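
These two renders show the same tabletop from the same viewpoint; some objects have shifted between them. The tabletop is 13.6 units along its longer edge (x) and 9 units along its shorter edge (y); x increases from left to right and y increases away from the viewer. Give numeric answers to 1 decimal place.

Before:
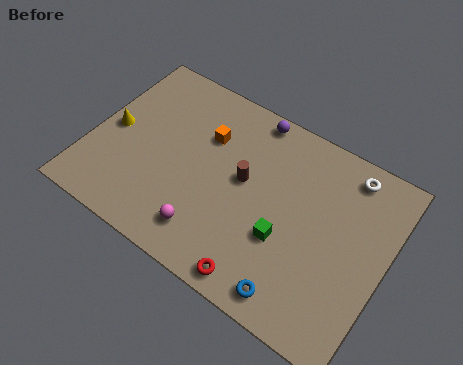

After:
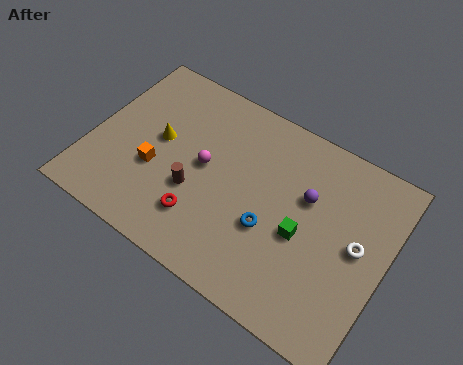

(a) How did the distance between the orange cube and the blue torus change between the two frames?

-1.8

The distance was about 7.2 in the first image and 5.4 in the second, so they moved 1.8 units closer together.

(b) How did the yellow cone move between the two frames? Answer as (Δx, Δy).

(2.1, 0.5)

From the two frames, the yellow cone sits at roughly (0.9, 4.4) before and (3.0, 4.9) after.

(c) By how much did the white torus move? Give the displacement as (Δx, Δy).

(0.9, -3.1)

The white torus was at about (11.4, 7.8) and moved to about (12.3, 4.7).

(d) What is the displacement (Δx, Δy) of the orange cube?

(-1.9, -2.8)

From the two frames, the orange cube sits at roughly (5.0, 6.2) before and (3.1, 3.4) after.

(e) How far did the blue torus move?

2.8

The blue torus was near (10.1, 1.1) before and (8.5, 3.4) after, so it travelled √(1.6² + 2.3²) ≈ 2.8 units.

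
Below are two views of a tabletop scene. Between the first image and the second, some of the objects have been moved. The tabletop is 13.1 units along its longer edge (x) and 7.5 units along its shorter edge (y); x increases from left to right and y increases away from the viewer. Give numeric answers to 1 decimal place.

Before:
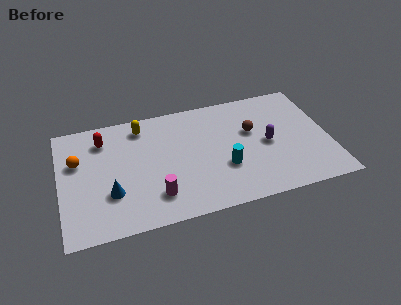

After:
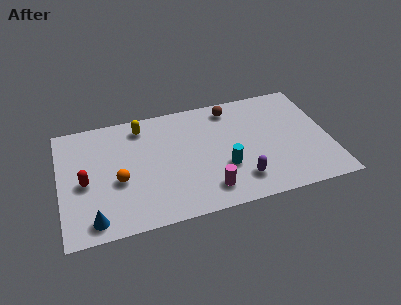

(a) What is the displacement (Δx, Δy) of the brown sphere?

(-0.9, 1.8)

The brown sphere was at about (9.4, 4.6) and moved to about (8.5, 6.4).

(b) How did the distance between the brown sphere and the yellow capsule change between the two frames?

-1.2

They were about 5.6 units apart before and 4.4 after — 1.2 units closer together.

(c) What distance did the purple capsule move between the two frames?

2.5

From (10.1, 3.6) to (8.6, 1.6), the purple capsule covered √(1.5² + 2.0²) ≈ 2.5 units.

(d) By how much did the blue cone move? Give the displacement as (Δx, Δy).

(-0.9, -1.4)

The blue cone was at about (2.4, 2.4) and moved to about (1.5, 1.0).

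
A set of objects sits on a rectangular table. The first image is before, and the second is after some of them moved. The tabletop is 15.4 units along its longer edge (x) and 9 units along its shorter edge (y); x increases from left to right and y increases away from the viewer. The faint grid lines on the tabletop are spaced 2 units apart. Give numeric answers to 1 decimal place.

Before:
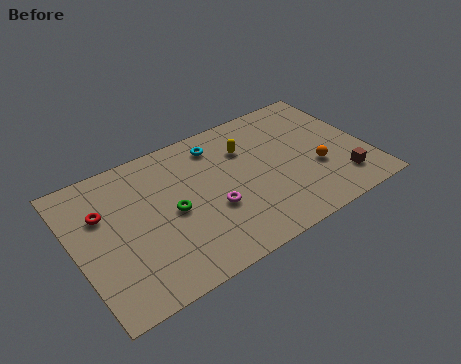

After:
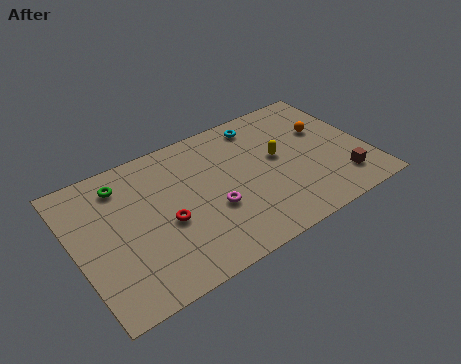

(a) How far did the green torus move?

3.7

From (5.0, 4.3) to (2.8, 7.3), the green torus covered √(2.2² + 3.0²) ≈ 3.7 units.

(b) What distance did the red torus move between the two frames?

3.7

The red torus moved from about (1.6, 6.0) to (4.6, 3.8), a distance of √(3.0² + 2.2²) ≈ 3.7.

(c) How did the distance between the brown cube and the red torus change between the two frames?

-3.5

They were about 12.8 units apart before and 9.3 after — 3.5 units closer together.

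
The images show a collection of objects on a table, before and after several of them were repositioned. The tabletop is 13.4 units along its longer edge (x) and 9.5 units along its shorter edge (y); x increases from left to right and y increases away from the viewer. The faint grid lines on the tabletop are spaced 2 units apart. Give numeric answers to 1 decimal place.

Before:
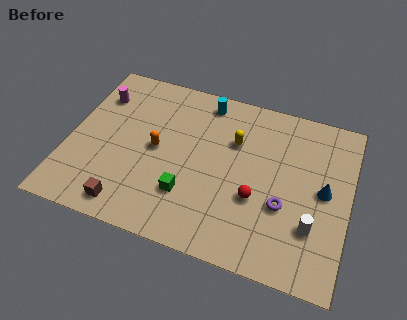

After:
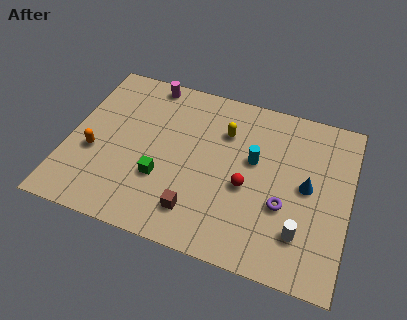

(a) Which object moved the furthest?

the cyan cylinder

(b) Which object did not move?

the purple torus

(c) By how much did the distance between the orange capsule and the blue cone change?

+2.2

The distance was about 8.0 in the first image and 10.2 in the second, so they moved 2.2 units further apart.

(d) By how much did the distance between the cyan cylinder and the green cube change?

-0.8

Before: roughly 5.6 units apart; after: 4.8. That's 0.8 units closer together.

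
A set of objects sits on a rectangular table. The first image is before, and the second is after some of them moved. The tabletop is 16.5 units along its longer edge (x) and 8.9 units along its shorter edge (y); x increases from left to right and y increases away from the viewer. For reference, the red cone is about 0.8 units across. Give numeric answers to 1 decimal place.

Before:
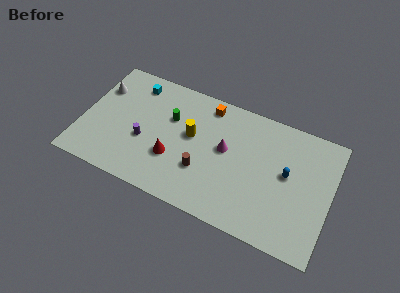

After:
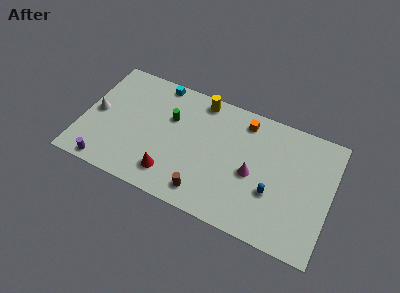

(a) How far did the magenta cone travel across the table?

2.1

The magenta cone moved from about (9.5, 5.0) to (11.4, 4.0), a distance of √(1.9² + 1.0²) ≈ 2.1.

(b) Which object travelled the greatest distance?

the purple cylinder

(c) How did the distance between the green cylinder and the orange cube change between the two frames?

+2.1

Before: roughly 3.0 units apart; after: 5.1. That's 2.1 units further apart.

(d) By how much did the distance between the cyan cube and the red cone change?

+1.1

Before: roughly 5.4 units apart; after: 6.5. That's 1.1 units further apart.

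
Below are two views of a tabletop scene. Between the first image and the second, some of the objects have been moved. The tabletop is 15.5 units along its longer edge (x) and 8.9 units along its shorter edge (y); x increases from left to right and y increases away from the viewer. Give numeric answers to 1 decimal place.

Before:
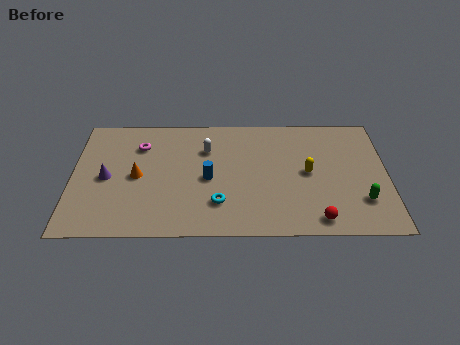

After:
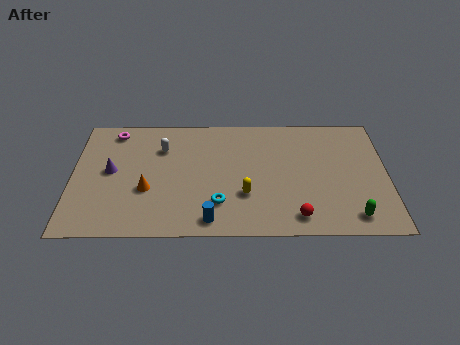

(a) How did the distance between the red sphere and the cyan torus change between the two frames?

-1.0

The distance was about 4.9 in the first image and 3.9 in the second, so they moved 1.0 units closer together.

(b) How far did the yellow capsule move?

3.5

The yellow capsule moved from about (11.6, 4.5) to (8.5, 2.9), a distance of √(3.1² + 1.6²) ≈ 3.5.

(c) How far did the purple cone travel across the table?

0.5

The purple cone moved from about (1.7, 4.2) to (1.9, 4.7), a distance of √(0.2² + 0.5²) ≈ 0.5.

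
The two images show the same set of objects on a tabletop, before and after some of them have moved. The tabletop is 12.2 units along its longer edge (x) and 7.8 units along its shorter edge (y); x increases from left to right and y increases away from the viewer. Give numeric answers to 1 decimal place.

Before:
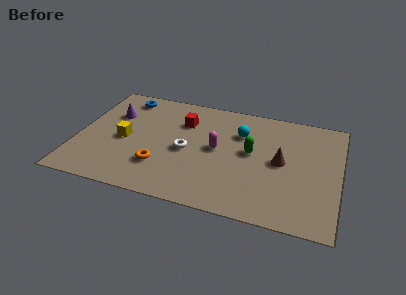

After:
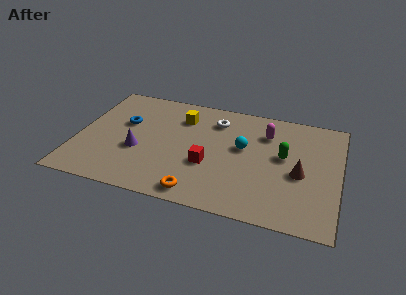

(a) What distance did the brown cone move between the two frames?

1.1

The brown cone moved from about (9.5, 4.0) to (10.4, 3.4), a distance of √(0.9² + 0.6²) ≈ 1.1.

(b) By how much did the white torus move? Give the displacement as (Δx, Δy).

(1.2, 2.5)

From the two frames, the white torus sits at roughly (5.1, 3.6) before and (6.3, 6.1) after.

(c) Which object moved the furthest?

the yellow cube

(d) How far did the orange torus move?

2.3

The orange torus moved from about (4.0, 2.2) to (5.9, 0.9), a distance of √(1.9² + 1.3²) ≈ 2.3.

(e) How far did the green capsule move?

1.5

The green capsule moved from about (8.1, 4.3) to (9.6, 4.4), a distance of √(1.5² + 0.1²) ≈ 1.5.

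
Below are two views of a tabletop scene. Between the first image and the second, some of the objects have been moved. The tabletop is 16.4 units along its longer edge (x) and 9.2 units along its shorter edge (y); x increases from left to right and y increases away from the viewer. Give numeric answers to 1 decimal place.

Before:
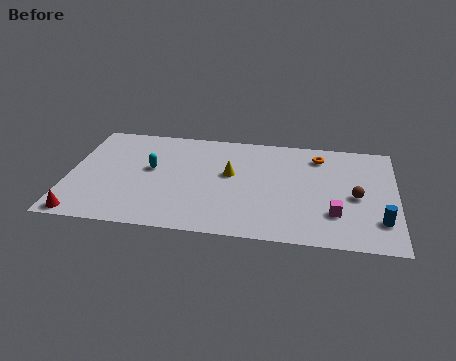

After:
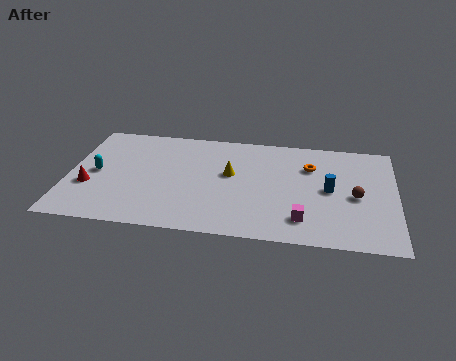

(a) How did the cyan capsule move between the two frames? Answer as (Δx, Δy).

(-2.7, -0.7)

From the two frames, the cyan capsule sits at roughly (4.1, 5.2) before and (1.4, 4.5) after.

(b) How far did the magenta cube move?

1.7

The magenta cube moved from about (13.4, 2.6) to (11.8, 1.9), a distance of √(1.6² + 0.7²) ≈ 1.7.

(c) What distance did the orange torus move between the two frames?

1.1

The orange torus was near (12.5, 7.5) before and (12.1, 6.5) after, so it travelled √(0.4² + 1.0²) ≈ 1.1 units.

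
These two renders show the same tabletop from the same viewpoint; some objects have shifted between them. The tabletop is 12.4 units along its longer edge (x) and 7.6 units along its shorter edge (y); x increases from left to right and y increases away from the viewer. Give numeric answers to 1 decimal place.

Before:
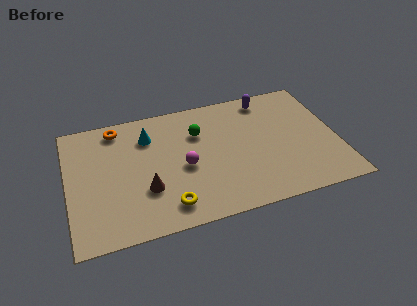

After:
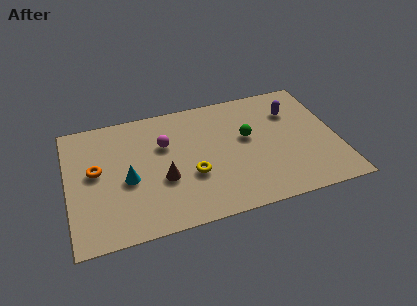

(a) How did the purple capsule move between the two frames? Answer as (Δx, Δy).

(1.1, -1.1)

The purple capsule was at about (9.4, 6.6) and moved to about (10.5, 5.5).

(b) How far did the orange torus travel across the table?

2.6

From (2.4, 6.6) to (1.3, 4.2), the orange torus covered √(1.1² + 2.4²) ≈ 2.6 units.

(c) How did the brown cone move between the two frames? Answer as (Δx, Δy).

(0.8, 0.4)

The brown cone started near (3.5, 2.5) and ended near (4.3, 2.9).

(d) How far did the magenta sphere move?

1.8

From (5.3, 3.4) to (4.5, 5.0), the magenta sphere covered √(0.8² + 1.6²) ≈ 1.8 units.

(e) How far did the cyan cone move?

2.6

The cyan cone moved from about (3.8, 5.7) to (2.7, 3.3), a distance of √(1.1² + 2.4²) ≈ 2.6.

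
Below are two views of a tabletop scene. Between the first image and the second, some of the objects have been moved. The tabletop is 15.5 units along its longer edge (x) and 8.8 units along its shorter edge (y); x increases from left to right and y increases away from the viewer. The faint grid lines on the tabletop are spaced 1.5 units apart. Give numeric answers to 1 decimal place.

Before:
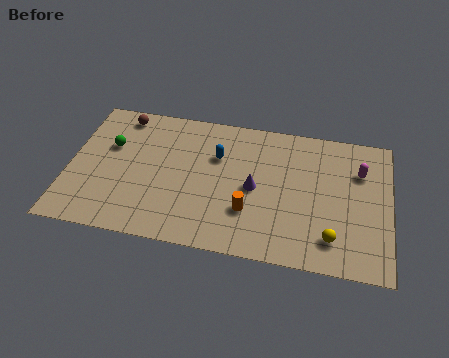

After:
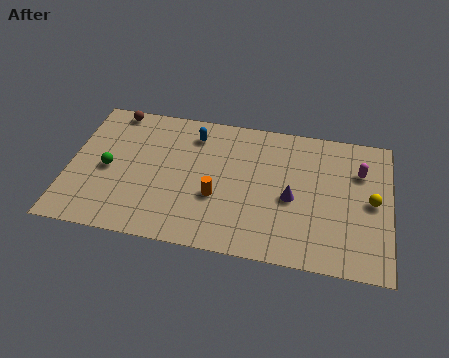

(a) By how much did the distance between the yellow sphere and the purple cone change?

-0.7

They were about 4.5 units apart before and 3.8 after — 0.7 units closer together.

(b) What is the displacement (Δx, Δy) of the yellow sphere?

(1.8, 2.6)

From the two frames, the yellow sphere sits at roughly (12.8, 1.8) before and (14.6, 4.4) after.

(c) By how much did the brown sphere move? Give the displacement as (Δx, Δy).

(-0.4, 0.3)

The brown sphere was at about (2.3, 7.7) and moved to about (1.9, 8.0).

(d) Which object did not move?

the magenta capsule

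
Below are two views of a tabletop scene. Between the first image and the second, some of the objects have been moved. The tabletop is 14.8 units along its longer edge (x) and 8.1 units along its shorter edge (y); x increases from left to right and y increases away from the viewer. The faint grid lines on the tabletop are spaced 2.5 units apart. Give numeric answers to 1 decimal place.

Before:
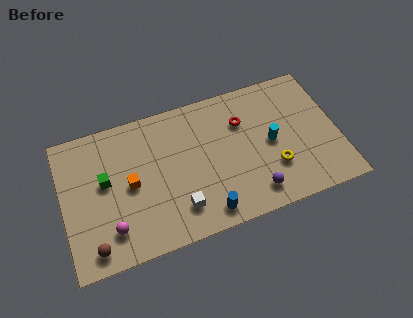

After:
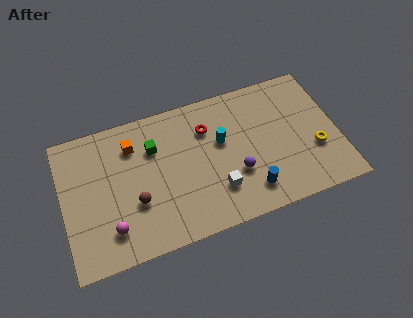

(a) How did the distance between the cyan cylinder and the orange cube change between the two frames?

-2.7

The distance was about 7.6 in the first image and 4.9 in the second, so they moved 2.7 units closer together.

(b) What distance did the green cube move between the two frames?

2.9

From (2.3, 4.6) to (5.0, 5.7), the green cube covered √(2.7² + 1.1²) ≈ 2.9 units.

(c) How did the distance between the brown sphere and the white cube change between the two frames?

-0.3

Before: roughly 4.7 units apart; after: 4.4. That's 0.3 units closer together.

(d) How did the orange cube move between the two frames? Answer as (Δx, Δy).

(0.3, 2.2)

The orange cube was at about (3.6, 4.0) and moved to about (3.9, 6.2).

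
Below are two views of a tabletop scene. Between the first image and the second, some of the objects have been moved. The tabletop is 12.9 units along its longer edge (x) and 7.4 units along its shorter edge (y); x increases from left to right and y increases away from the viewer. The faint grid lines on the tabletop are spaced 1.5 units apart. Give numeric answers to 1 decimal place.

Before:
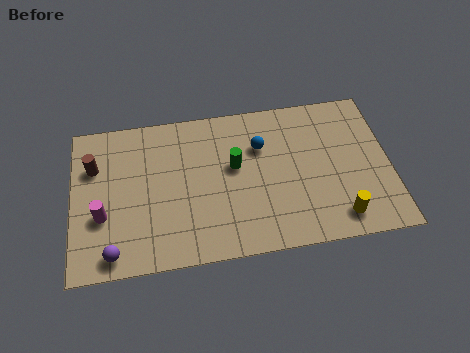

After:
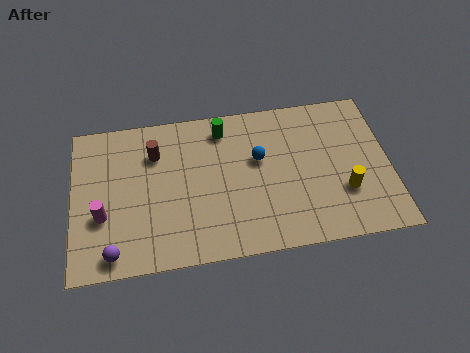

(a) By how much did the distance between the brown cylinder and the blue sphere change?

-2.5

The distance was about 6.8 in the first image and 4.3 in the second, so they moved 2.5 units closer together.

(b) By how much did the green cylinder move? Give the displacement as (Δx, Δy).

(-0.4, 1.9)

The green cylinder was at about (6.6, 4.3) and moved to about (6.2, 6.2).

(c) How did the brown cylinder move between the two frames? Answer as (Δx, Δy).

(2.5, 0.3)

From the two frames, the brown cylinder sits at roughly (0.9, 5.1) before and (3.4, 5.4) after.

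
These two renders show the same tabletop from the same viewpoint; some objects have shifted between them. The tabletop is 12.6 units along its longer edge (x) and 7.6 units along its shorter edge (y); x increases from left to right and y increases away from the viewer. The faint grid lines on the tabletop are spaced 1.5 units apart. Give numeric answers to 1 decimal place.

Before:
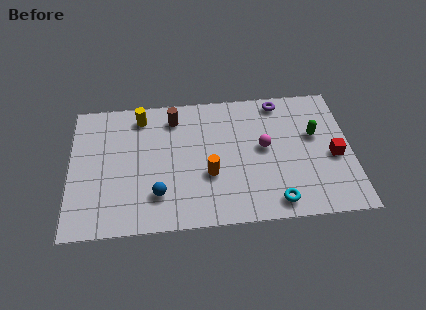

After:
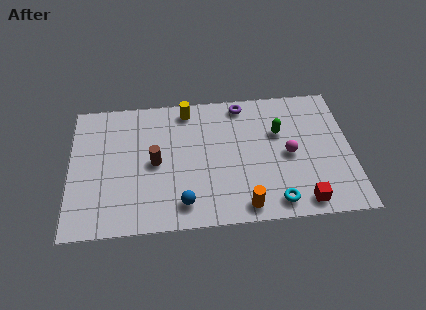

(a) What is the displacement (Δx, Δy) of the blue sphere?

(1.1, -0.6)

The blue sphere was at about (3.9, 1.9) and moved to about (5.0, 1.3).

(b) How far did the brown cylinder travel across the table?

2.7

The brown cylinder was near (4.7, 6.2) before and (3.8, 3.7) after, so it travelled √(0.9² + 2.5²) ≈ 2.7 units.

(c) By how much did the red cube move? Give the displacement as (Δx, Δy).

(-1.5, -2.4)

The red cube was at about (11.8, 3.3) and moved to about (10.3, 0.9).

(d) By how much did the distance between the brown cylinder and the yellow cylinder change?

+1.8

The distance was about 1.5 in the first image and 3.3 in the second, so they moved 1.8 units further apart.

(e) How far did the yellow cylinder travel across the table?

2.1

From (3.2, 6.4) to (5.3, 6.6), the yellow cylinder covered √(2.1² + 0.2²) ≈ 2.1 units.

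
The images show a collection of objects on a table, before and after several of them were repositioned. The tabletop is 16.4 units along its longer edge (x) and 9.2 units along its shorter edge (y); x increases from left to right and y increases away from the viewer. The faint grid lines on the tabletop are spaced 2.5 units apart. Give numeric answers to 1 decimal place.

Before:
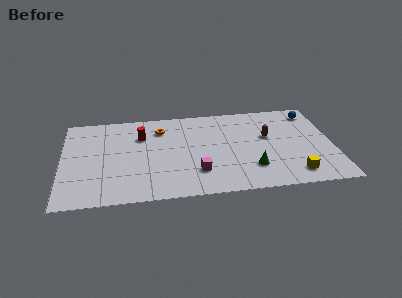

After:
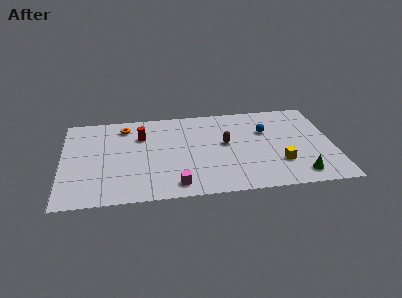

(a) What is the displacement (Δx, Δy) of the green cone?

(2.8, -1.0)

From the two frames, the green cone sits at roughly (11.4, 2.4) before and (14.2, 1.4) after.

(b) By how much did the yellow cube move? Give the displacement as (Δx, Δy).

(-0.8, 1.2)

The yellow cube was at about (13.9, 1.5) and moved to about (13.1, 2.7).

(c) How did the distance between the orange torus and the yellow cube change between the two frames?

+0.8

The distance was about 9.7 in the first image and 10.5 in the second, so they moved 0.8 units further apart.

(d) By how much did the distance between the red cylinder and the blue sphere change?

-3.0

Before: roughly 10.6 units apart; after: 7.6. That's 3.0 units closer together.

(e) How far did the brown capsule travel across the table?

2.6

From (12.5, 5.5) to (9.9, 5.1), the brown capsule covered √(2.6² + 0.4²) ≈ 2.6 units.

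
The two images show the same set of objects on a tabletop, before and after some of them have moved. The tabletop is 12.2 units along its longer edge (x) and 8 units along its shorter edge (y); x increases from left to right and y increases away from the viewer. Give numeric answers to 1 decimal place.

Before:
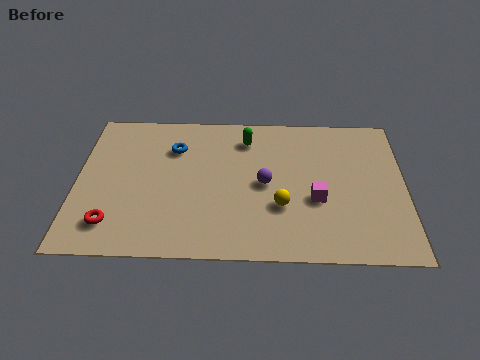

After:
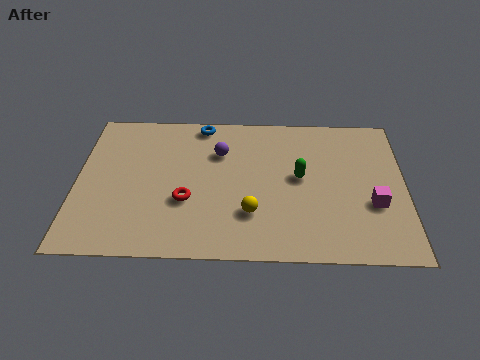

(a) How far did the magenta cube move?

2.1

From (8.9, 3.1) to (11.0, 2.9), the magenta cube covered √(2.1² + 0.2²) ≈ 2.1 units.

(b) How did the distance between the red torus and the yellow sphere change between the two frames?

-3.8

They were about 6.3 units apart before and 2.5 after — 3.8 units closer together.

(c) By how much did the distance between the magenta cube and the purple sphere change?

+4.2

They were about 2.1 units apart before and 6.3 after — 4.2 units further apart.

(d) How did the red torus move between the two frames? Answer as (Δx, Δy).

(2.7, 1.3)

The red torus started near (1.4, 1.6) and ended near (4.1, 2.9).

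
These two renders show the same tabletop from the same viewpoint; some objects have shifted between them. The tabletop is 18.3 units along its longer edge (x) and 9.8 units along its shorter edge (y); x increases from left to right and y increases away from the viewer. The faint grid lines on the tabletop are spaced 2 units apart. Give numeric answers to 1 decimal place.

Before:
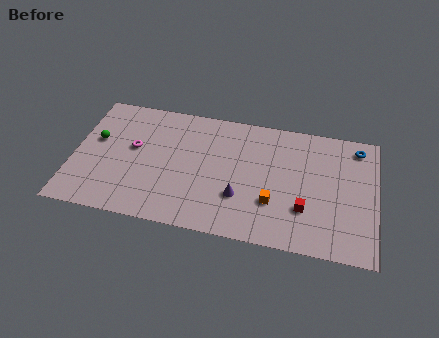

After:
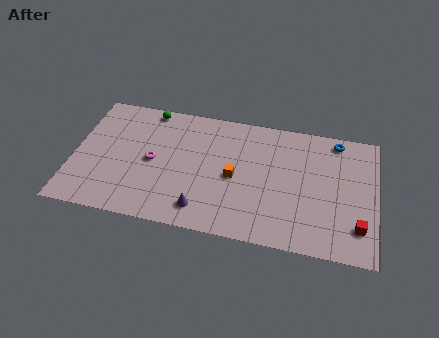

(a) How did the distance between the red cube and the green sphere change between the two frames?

+1.5

They were about 13.1 units apart before and 14.6 after — 1.5 units further apart.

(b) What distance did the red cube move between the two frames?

3.3

The red cube was near (14.1, 3.0) before and (17.3, 2.3) after, so it travelled √(3.2² + 0.7²) ≈ 3.3 units.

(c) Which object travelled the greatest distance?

the green sphere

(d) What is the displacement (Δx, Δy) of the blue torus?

(-1.3, 0.3)

The blue torus started near (17.1, 8.4) and ended near (15.8, 8.7).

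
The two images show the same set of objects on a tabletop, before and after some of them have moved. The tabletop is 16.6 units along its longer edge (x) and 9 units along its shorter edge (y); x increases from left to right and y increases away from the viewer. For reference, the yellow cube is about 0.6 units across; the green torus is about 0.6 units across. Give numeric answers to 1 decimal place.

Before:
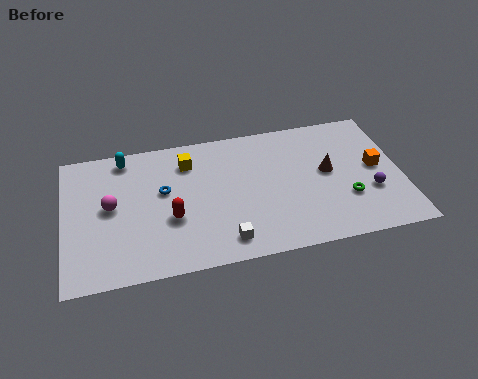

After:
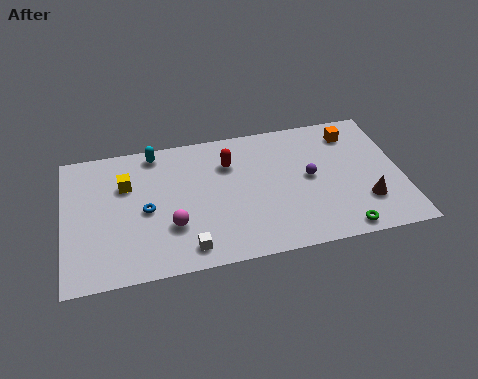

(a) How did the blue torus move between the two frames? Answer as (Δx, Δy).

(-0.9, -1.1)

From the two frames, the blue torus sits at roughly (4.9, 5.3) before and (4.0, 4.2) after.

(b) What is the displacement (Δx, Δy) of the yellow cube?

(-3.1, -0.9)

From the two frames, the yellow cube sits at roughly (6.2, 7.0) before and (3.1, 6.1) after.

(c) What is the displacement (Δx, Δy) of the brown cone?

(1.7, -2.4)

The brown cone started near (13.0, 4.9) and ended near (14.7, 2.5).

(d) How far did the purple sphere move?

3.3

The purple sphere moved from about (15.0, 3.1) to (12.1, 4.7), a distance of √(2.9² + 1.6²) ≈ 3.3.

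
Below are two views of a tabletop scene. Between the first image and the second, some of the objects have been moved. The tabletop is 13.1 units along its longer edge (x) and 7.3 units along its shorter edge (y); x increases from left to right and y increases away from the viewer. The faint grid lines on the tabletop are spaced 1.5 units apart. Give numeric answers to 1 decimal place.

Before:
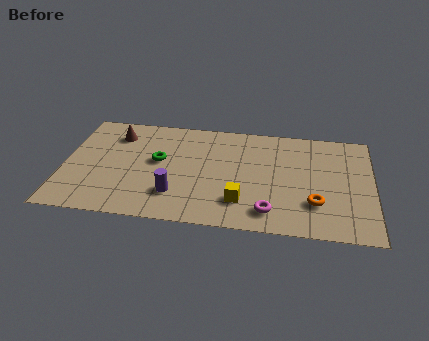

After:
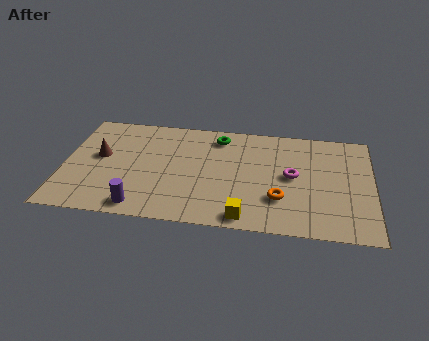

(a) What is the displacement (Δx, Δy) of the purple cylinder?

(-1.4, -1.0)

The purple cylinder started near (4.8, 1.9) and ended near (3.4, 0.9).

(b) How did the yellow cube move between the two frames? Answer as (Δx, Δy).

(0.2, -1.0)

From the two frames, the yellow cube sits at roughly (7.6, 1.8) before and (7.8, 0.8) after.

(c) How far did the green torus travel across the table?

3.2

From (4.0, 4.1) to (6.5, 6.1), the green torus covered √(2.5² + 2.0²) ≈ 3.2 units.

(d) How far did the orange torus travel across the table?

1.5

The orange torus moved from about (10.7, 2.1) to (9.2, 2.2), a distance of √(1.5² + 0.1²) ≈ 1.5.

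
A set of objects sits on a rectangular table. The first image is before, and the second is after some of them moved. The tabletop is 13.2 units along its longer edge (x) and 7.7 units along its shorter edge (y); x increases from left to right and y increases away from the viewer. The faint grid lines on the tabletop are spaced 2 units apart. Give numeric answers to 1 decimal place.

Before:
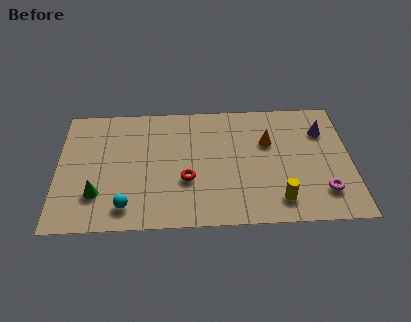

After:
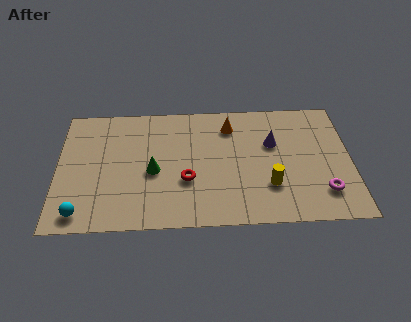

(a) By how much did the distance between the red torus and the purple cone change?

-2.4

They were about 6.8 units apart before and 4.4 after — 2.4 units closer together.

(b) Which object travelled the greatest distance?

the green cone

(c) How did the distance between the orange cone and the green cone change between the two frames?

-3.8

Before: roughly 8.2 units apart; after: 4.4. That's 3.8 units closer together.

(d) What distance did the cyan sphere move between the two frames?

2.0

From (3.1, 1.3) to (1.1, 1.0), the cyan sphere covered √(2.0² + 0.3²) ≈ 2.0 units.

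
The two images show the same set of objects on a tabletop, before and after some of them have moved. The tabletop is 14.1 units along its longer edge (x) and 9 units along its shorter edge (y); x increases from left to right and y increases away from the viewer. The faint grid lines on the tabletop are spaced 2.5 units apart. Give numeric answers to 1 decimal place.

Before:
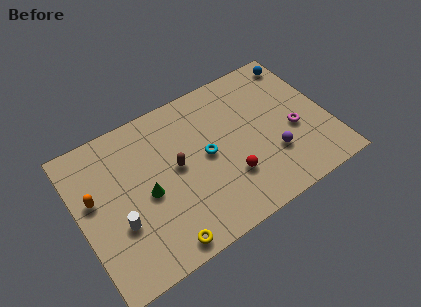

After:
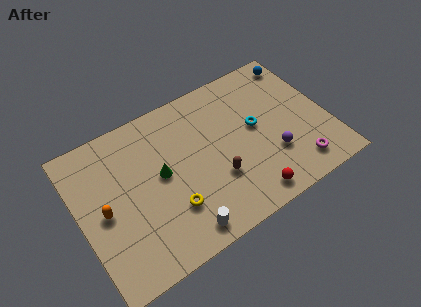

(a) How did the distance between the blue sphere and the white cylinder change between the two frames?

-1.6

Before: roughly 12.1 units apart; after: 10.5. That's 1.6 units closer together.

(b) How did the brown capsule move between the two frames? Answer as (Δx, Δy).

(2.0, -1.8)

The brown capsule was at about (5.5, 4.8) and moved to about (7.5, 3.0).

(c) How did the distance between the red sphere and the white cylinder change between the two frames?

-2.3

The distance was about 6.2 in the first image and 3.9 in the second, so they moved 2.3 units closer together.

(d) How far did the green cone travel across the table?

1.1

The green cone was near (3.7, 4.1) before and (4.6, 4.8) after, so it travelled √(0.9² + 0.7²) ≈ 1.1 units.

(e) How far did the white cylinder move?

3.7

The white cylinder moved from about (2.0, 3.2) to (5.1, 1.1), a distance of √(3.1² + 2.1²) ≈ 3.7.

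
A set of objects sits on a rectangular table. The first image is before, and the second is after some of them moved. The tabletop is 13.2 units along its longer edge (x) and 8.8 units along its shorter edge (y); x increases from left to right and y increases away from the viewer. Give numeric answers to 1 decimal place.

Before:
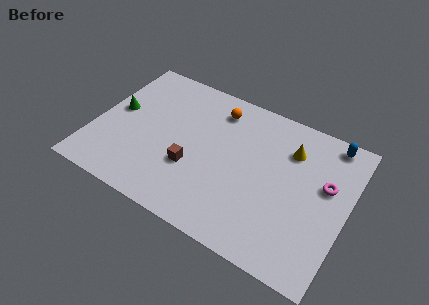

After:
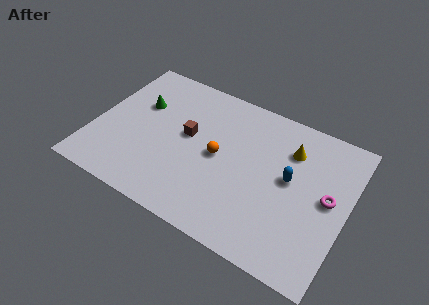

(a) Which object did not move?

the yellow cone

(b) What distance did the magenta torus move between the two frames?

0.7

The magenta torus moved from about (12.0, 5.3) to (12.2, 4.6), a distance of √(0.2² + 0.7²) ≈ 0.7.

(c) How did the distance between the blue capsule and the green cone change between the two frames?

-3.2

They were about 11.3 units apart before and 8.1 after — 3.2 units closer together.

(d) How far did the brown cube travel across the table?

1.9

The brown cube moved from about (5.3, 3.1) to (4.8, 4.9), a distance of √(0.5² + 1.8²) ≈ 1.9.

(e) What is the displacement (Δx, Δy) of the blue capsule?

(-1.7, -3.1)

The blue capsule was at about (11.9, 7.9) and moved to about (10.2, 4.8).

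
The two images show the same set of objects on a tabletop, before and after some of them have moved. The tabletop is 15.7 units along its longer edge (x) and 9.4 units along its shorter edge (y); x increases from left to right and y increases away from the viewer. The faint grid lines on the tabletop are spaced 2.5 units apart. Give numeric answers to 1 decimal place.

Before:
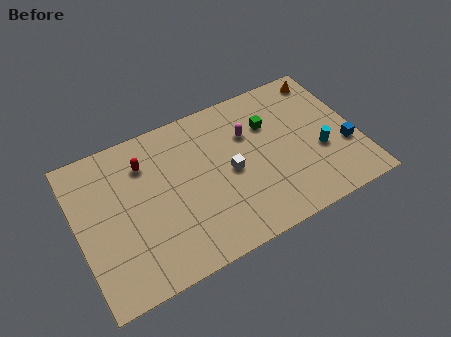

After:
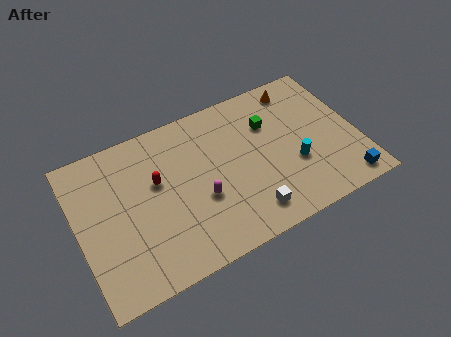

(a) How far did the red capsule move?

1.5

The red capsule was near (4.0, 7.1) before and (4.5, 5.7) after, so it travelled √(0.5² + 1.4²) ≈ 1.5 units.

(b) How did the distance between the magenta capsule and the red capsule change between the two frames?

-2.8

The distance was about 5.8 in the first image and 3.0 in the second, so they moved 2.8 units closer together.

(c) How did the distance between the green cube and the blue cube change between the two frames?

+1.4

The distance was about 5.0 in the first image and 6.4 in the second, so they moved 1.4 units further apart.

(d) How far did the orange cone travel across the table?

1.6

From (14.5, 8.2) to (12.9, 8.1), the orange cone covered √(1.6² + 0.1²) ≈ 1.6 units.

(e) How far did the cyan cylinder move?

1.5

From (13.5, 3.6) to (12.0, 3.4), the cyan cylinder covered √(1.5² + 0.2²) ≈ 1.5 units.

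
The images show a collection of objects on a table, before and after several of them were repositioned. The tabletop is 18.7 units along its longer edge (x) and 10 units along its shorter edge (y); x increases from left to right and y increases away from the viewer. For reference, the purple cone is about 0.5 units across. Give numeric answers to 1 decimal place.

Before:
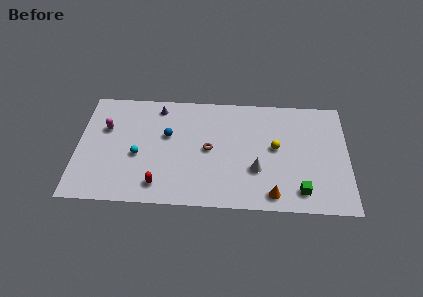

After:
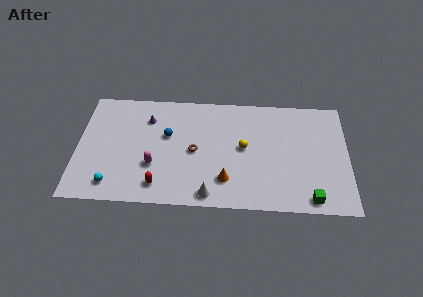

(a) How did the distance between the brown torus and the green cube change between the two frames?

+1.7

They were about 7.1 units apart before and 8.8 after — 1.7 units further apart.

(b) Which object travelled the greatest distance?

the magenta capsule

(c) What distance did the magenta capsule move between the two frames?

4.6

The magenta capsule was near (1.9, 6.5) before and (5.3, 3.4) after, so it travelled √(3.4² + 3.1²) ≈ 4.6 units.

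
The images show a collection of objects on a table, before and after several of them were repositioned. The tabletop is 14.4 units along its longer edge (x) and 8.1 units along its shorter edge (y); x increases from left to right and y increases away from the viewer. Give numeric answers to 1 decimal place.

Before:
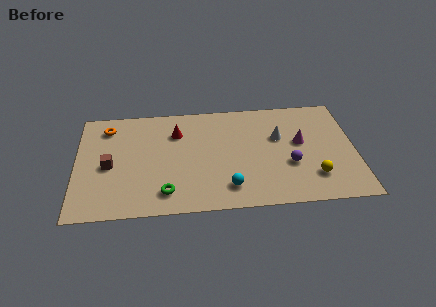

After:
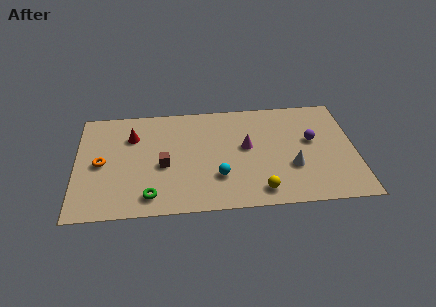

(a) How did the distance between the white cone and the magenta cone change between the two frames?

+1.7

The distance was about 1.2 in the first image and 2.9 in the second, so they moved 1.7 units further apart.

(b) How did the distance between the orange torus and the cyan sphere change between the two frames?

-1.8

The distance was about 8.0 in the first image and 6.2 in the second, so they moved 1.8 units closer together.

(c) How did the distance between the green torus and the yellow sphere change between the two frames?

-2.0

They were about 7.6 units apart before and 5.6 after — 2.0 units closer together.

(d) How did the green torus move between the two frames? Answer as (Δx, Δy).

(-0.8, -0.2)

From the two frames, the green torus sits at roughly (4.6, 1.5) before and (3.8, 1.3) after.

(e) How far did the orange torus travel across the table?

2.7

The orange torus was near (1.6, 6.6) before and (1.3, 3.9) after, so it travelled √(0.3² + 2.7²) ≈ 2.7 units.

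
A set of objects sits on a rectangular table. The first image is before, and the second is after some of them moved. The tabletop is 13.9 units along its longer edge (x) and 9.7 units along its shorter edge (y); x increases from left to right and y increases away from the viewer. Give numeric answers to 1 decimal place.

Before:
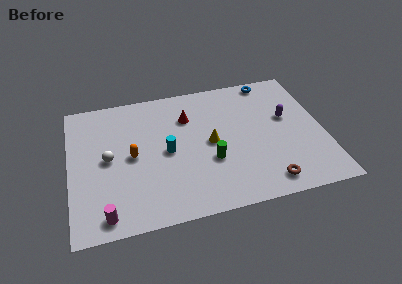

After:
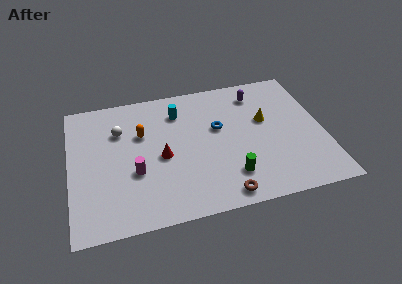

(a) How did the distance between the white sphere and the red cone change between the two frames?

-1.7

Before: roughly 5.0 units apart; after: 3.3. That's 1.7 units closer together.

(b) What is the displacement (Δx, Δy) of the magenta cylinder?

(1.7, 2.5)

From the two frames, the magenta cylinder sits at roughly (1.8, 1.1) before and (3.5, 3.6) after.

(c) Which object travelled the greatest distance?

the blue torus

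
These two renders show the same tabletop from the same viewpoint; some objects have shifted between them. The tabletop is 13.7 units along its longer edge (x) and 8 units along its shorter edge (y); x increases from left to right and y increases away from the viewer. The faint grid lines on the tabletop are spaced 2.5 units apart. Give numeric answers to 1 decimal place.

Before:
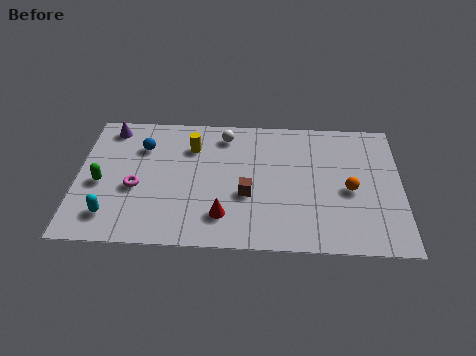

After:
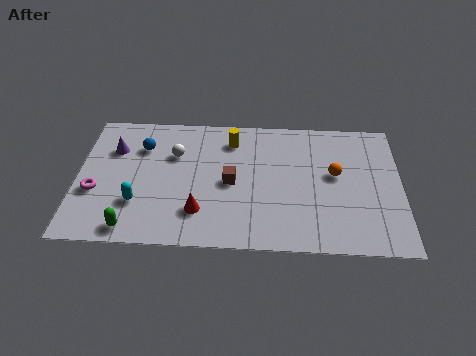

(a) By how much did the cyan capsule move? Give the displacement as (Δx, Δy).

(1.1, 0.8)

The cyan capsule was at about (1.5, 1.6) and moved to about (2.6, 2.4).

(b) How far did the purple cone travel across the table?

1.3

The purple cone moved from about (1.3, 6.9) to (1.5, 5.6), a distance of √(0.2² + 1.3²) ≈ 1.3.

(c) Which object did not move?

the blue sphere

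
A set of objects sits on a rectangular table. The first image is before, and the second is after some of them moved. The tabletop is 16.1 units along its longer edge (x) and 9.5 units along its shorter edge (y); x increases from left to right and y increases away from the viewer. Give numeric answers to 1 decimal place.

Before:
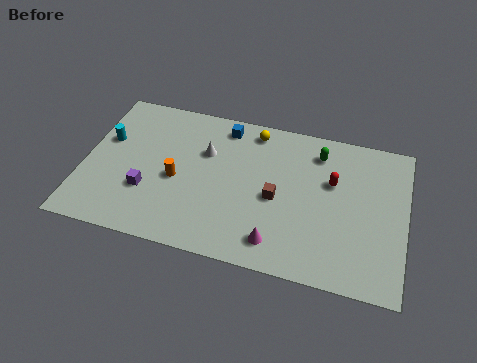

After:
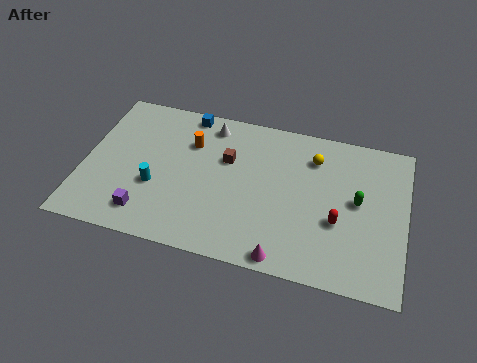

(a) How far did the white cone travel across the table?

1.8

The white cone was near (6.0, 6.3) before and (6.1, 8.1) after, so it travelled √(0.1² + 1.8²) ≈ 1.8 units.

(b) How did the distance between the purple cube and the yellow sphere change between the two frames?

+2.6

They were about 7.2 units apart before and 9.8 after — 2.6 units further apart.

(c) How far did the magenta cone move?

0.9

From (9.9, 1.6) to (10.3, 0.8), the magenta cone covered √(0.4² + 0.8²) ≈ 0.9 units.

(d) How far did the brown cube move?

3.2

The brown cube was near (9.7, 4.3) before and (7.1, 6.1) after, so it travelled √(2.6² + 1.8²) ≈ 3.2 units.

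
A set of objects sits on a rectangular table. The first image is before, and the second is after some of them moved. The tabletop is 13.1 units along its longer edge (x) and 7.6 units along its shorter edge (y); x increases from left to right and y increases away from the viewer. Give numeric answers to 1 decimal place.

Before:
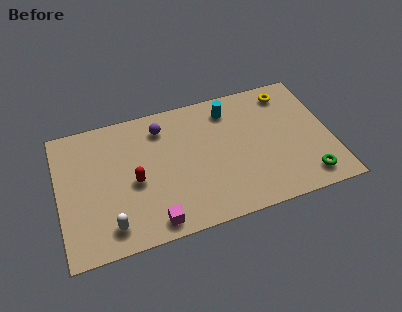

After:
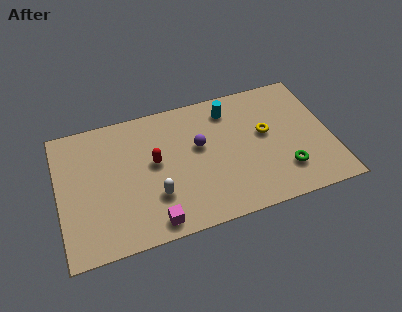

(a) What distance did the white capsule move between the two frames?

2.4

The white capsule moved from about (2.3, 1.3) to (4.5, 2.3), a distance of √(2.2² + 1.0²) ≈ 2.4.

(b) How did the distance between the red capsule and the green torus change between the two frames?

-1.9

The distance was about 8.4 in the first image and 6.5 in the second, so they moved 1.9 units closer together.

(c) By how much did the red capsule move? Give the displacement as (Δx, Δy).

(1.0, 0.8)

The red capsule started near (3.6, 3.4) and ended near (4.6, 4.2).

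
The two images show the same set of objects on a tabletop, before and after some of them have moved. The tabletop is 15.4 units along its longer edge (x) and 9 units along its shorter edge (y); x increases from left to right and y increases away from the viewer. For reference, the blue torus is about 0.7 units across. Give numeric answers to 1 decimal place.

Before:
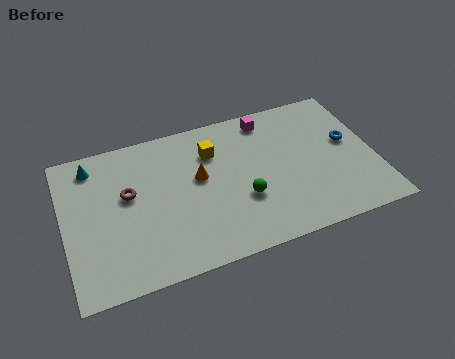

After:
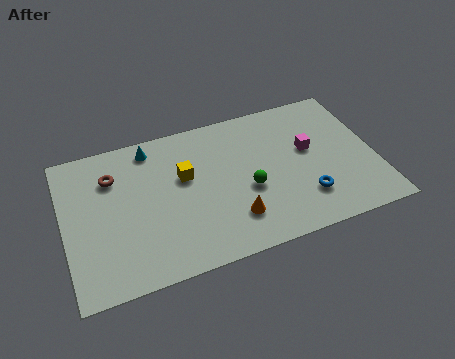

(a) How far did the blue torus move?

3.8

The blue torus was near (14.2, 5.1) before and (11.7, 2.3) after, so it travelled √(2.5² + 2.8²) ≈ 3.8 units.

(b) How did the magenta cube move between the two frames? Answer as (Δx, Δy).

(1.8, -2.6)

From the two frames, the magenta cube sits at roughly (10.4, 7.8) before and (12.2, 5.2) after.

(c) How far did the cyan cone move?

2.9

The cyan cone was near (1.6, 7.6) before and (4.5, 7.8) after, so it travelled √(2.9² + 0.2²) ≈ 2.9 units.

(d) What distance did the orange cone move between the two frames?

3.3

The orange cone was near (6.7, 5.2) before and (8.1, 2.2) after, so it travelled √(1.4² + 3.0²) ≈ 3.3 units.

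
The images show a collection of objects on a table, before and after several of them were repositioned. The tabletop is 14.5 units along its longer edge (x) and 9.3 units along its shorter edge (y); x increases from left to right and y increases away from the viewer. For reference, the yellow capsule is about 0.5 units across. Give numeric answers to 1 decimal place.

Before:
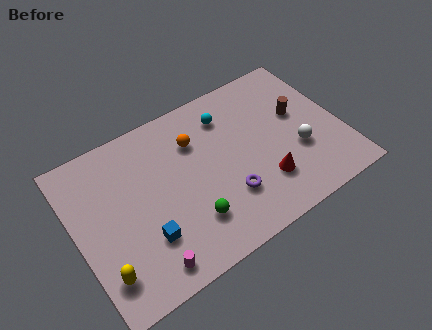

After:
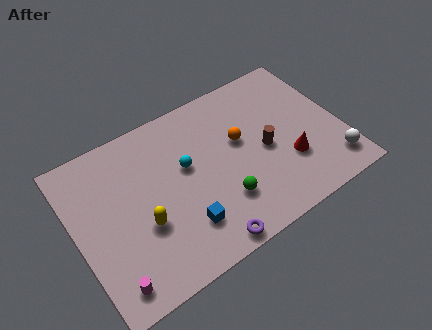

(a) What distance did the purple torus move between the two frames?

2.5

The purple torus moved from about (7.9, 2.7) to (6.3, 0.8), a distance of √(1.6² + 1.9²) ≈ 2.5.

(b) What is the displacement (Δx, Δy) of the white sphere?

(1.6, -1.7)

The white sphere started near (12.0, 3.4) and ended near (13.6, 1.7).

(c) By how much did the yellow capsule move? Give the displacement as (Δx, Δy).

(2.4, 1.5)

The yellow capsule started near (1.0, 2.0) and ended near (3.4, 3.5).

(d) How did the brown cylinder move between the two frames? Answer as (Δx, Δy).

(-2.1, -1.2)

The brown cylinder started near (12.4, 5.5) and ended near (10.3, 4.3).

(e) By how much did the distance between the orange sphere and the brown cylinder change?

-4.0

Before: roughly 5.7 units apart; after: 1.7. That's 4.0 units closer together.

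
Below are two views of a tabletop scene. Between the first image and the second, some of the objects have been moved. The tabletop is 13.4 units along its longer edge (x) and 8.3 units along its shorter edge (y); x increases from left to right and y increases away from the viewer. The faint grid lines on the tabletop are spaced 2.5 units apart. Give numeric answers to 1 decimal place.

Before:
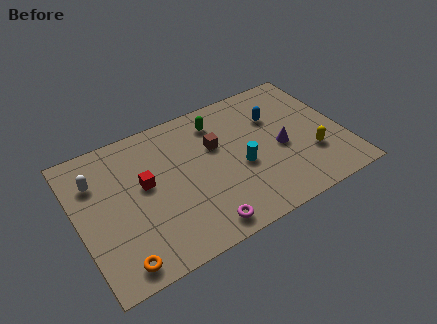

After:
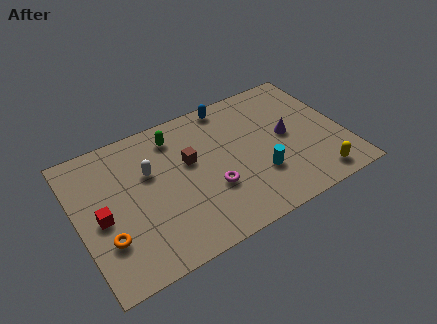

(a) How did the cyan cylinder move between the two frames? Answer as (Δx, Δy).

(0.8, -0.9)

From the two frames, the cyan cylinder sits at roughly (8.1, 3.5) before and (8.9, 2.6) after.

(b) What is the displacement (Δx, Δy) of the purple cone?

(0.4, 0.6)

The purple cone started near (10.2, 3.7) and ended near (10.6, 4.3).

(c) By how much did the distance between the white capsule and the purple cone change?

-2.4

They were about 9.4 units apart before and 7.0 after — 2.4 units closer together.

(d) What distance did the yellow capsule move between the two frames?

1.5

From (11.6, 2.6) to (11.6, 1.1), the yellow capsule covered √(0.0² + 1.5²) ≈ 1.5 units.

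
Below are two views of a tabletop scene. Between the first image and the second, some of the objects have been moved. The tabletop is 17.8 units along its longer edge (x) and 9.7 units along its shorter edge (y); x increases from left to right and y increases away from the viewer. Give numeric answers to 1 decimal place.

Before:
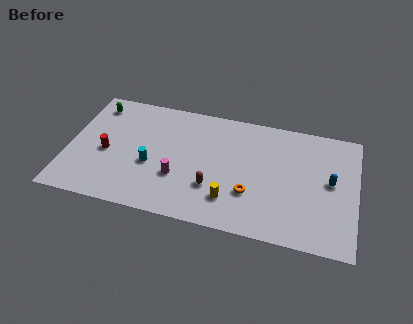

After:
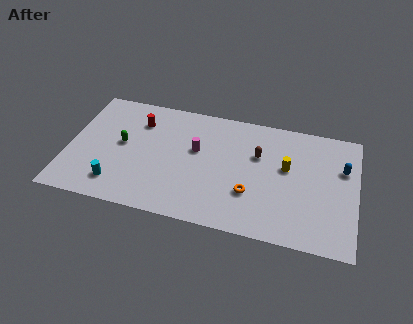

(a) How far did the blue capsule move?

1.4

The blue capsule moved from about (16.2, 5.2) to (16.9, 6.4), a distance of √(0.7² + 1.2²) ≈ 1.4.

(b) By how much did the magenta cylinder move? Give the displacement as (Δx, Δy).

(1.0, 2.5)

The magenta cylinder started near (6.9, 3.3) and ended near (7.9, 5.8).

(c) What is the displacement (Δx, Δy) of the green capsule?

(1.9, -2.9)

The green capsule was at about (1.4, 8.1) and moved to about (3.3, 5.2).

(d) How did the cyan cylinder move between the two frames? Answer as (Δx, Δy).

(-2.0, -2.0)

The cyan cylinder started near (5.2, 3.9) and ended near (3.2, 1.9).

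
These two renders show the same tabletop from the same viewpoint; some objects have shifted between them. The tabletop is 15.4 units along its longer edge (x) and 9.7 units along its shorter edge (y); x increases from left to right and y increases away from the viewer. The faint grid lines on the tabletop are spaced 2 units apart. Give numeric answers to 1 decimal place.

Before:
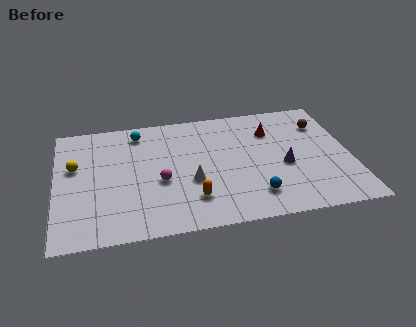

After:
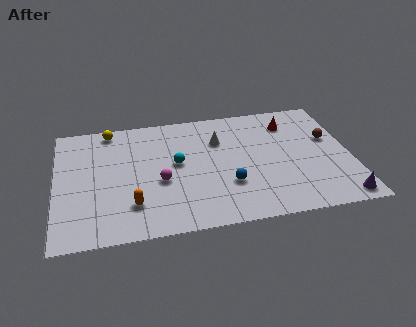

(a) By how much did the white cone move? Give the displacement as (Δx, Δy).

(1.6, 3.1)

The white cone was at about (7.0, 3.7) and moved to about (8.6, 6.8).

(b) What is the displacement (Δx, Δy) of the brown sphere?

(0.3, -1.3)

The brown sphere started near (14.1, 7.2) and ended near (14.4, 5.9).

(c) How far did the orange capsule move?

3.1

The orange capsule was near (7.0, 2.3) before and (3.9, 2.4) after, so it travelled √(3.1² + 0.1²) ≈ 3.1 units.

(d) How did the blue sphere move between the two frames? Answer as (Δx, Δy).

(-1.3, 1.1)

The blue sphere started near (10.2, 2.0) and ended near (8.9, 3.1).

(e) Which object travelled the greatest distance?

the purple cone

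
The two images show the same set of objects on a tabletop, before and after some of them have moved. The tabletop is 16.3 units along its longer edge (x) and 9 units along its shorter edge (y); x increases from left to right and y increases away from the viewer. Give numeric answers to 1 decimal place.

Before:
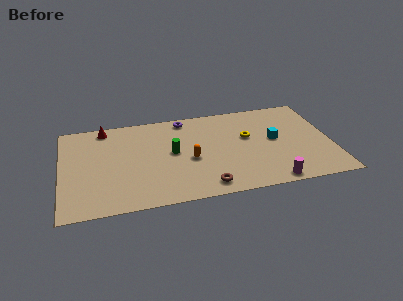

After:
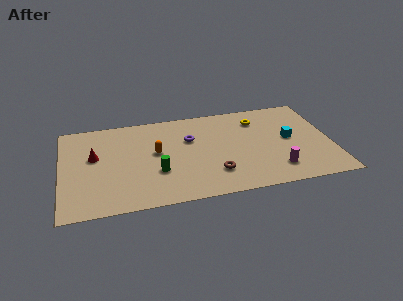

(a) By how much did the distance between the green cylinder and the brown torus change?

-0.5

They were about 4.0 units apart before and 3.5 after — 0.5 units closer together.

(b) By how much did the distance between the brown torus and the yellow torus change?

+0.5

They were about 5.0 units apart before and 5.5 after — 0.5 units further apart.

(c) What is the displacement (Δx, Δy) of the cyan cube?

(0.9, -0.1)

The cyan cube was at about (12.9, 4.8) and moved to about (13.8, 4.7).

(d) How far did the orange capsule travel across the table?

2.3

The orange capsule was near (7.7, 3.9) before and (5.7, 5.0) after, so it travelled √(2.0² + 1.1²) ≈ 2.3 units.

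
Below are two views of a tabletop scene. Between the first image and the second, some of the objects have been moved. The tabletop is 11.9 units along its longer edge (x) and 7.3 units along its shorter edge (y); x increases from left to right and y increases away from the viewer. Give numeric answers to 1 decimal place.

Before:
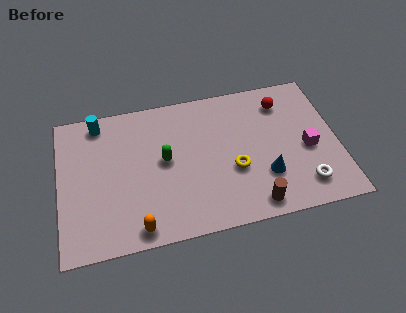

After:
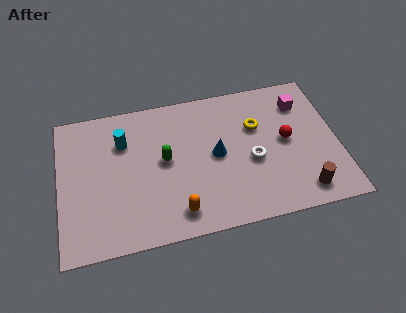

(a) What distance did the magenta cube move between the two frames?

2.4

From (10.6, 3.2) to (10.5, 5.6), the magenta cube covered √(0.1² + 2.4²) ≈ 2.4 units.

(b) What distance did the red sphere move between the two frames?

2.0

The red sphere moved from about (9.7, 5.8) to (9.7, 3.8), a distance of √(0.0² + 2.0²) ≈ 2.0.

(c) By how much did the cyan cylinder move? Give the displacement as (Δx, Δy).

(1.0, -1.2)

The cyan cylinder started near (1.8, 6.4) and ended near (2.8, 5.2).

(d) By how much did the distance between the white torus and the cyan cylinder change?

-4.1

They were about 9.9 units apart before and 5.8 after — 4.1 units closer together.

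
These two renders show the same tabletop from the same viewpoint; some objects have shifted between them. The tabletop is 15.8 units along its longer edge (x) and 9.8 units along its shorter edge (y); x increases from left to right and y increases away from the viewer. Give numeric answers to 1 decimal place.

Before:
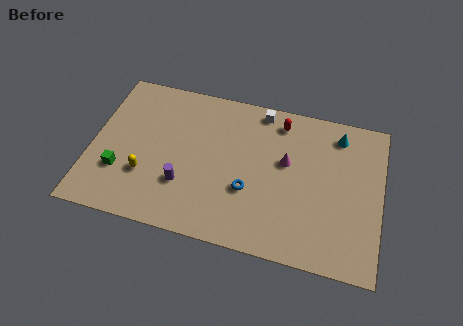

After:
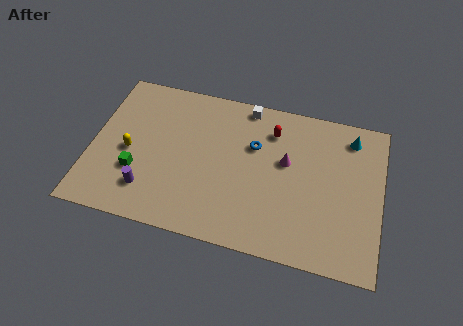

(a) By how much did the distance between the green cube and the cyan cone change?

-0.3

They were about 12.7 units apart before and 12.4 after — 0.3 units closer together.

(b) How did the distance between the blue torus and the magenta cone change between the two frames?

-1.1

They were about 3.0 units apart before and 1.9 after — 1.1 units closer together.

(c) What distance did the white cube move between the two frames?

0.8

The white cube was near (9.0, 8.8) before and (8.2, 8.9) after, so it travelled √(0.8² + 0.1²) ≈ 0.8 units.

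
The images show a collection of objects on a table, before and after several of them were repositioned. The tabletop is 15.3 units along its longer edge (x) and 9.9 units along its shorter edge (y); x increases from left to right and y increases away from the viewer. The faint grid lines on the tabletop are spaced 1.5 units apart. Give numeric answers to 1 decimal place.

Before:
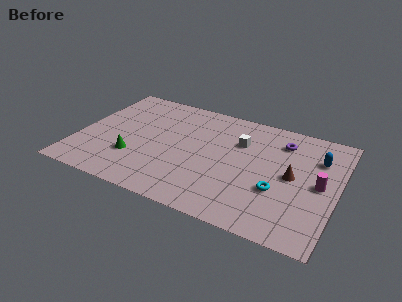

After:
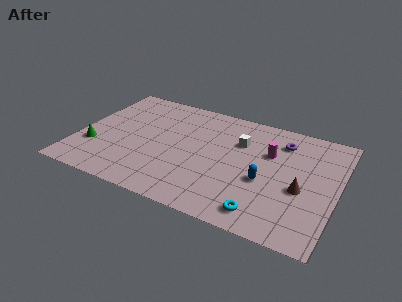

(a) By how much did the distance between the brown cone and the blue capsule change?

-0.4

They were about 2.5 units apart before and 2.1 after — 0.4 units closer together.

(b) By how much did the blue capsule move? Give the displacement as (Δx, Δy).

(-2.8, -3.1)

The blue capsule was at about (14.0, 7.1) and moved to about (11.2, 4.0).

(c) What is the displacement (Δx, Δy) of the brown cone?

(0.6, -0.9)

The brown cone was at about (12.7, 5.0) and moved to about (13.3, 4.1).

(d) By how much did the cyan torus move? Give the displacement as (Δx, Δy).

(-0.6, -2.1)

The cyan torus started near (12.0, 3.5) and ended near (11.4, 1.4).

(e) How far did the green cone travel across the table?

2.4

The green cone was near (3.5, 3.0) before and (1.1, 3.1) after, so it travelled √(2.4² + 0.1²) ≈ 2.4 units.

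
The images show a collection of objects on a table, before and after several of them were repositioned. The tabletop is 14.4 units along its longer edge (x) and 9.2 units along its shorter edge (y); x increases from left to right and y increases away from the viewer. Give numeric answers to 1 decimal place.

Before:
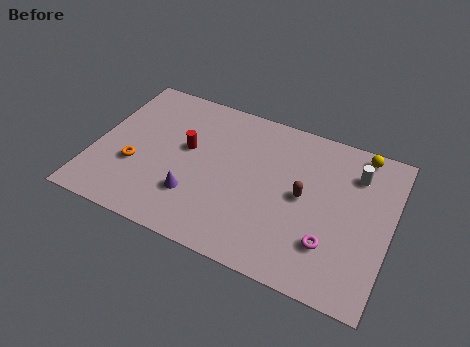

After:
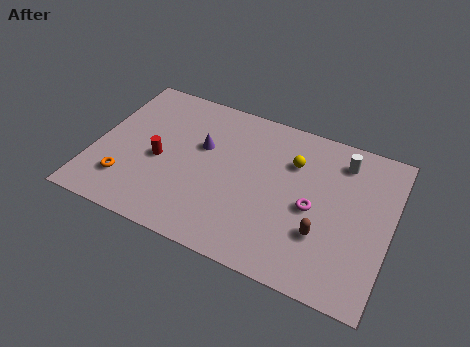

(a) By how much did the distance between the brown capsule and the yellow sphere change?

-0.3

They were about 4.3 units apart before and 4.0 after — 0.3 units closer together.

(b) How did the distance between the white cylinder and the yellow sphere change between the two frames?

+1.2

Before: roughly 1.3 units apart; after: 2.5. That's 1.2 units further apart.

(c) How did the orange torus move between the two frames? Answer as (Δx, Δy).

(-0.3, -1.1)

The orange torus started near (2.1, 3.3) and ended near (1.8, 2.2).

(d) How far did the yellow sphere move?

3.6

From (12.6, 8.3) to (9.5, 6.5), the yellow sphere covered √(3.1² + 1.8²) ≈ 3.6 units.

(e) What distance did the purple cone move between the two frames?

3.1

The purple cone was near (5.1, 2.6) before and (5.1, 5.7) after, so it travelled √(0.0² + 3.1²) ≈ 3.1 units.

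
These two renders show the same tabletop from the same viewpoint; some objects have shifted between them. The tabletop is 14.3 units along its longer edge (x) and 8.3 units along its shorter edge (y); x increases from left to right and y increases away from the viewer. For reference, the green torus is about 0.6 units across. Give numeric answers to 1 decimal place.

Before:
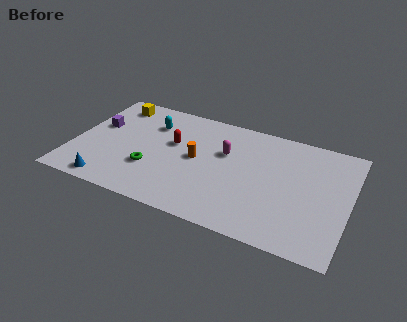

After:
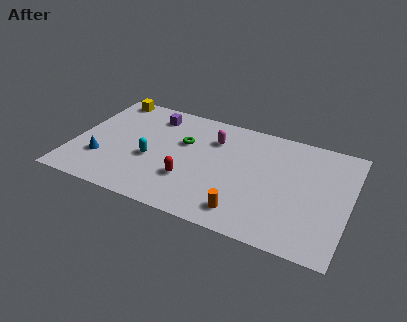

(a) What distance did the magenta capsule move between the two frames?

1.1

From (7.8, 5.3) to (7.1, 6.1), the magenta capsule covered √(0.7² + 0.8²) ≈ 1.1 units.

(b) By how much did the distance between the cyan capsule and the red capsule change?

+0.5

They were about 1.7 units apart before and 2.2 after — 0.5 units further apart.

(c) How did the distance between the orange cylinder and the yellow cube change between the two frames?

+4.6

Before: roughly 5.4 units apart; after: 10.0. That's 4.6 units further apart.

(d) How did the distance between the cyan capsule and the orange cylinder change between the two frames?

+2.3

They were about 3.2 units apart before and 5.5 after — 2.3 units further apart.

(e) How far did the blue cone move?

1.7

From (2.2, 0.9) to (1.6, 2.5), the blue cone covered √(0.6² + 1.6²) ≈ 1.7 units.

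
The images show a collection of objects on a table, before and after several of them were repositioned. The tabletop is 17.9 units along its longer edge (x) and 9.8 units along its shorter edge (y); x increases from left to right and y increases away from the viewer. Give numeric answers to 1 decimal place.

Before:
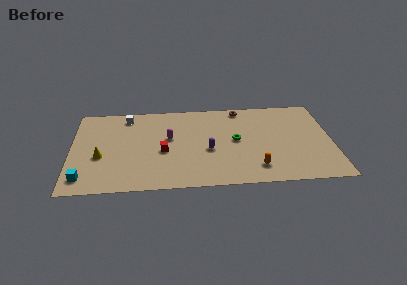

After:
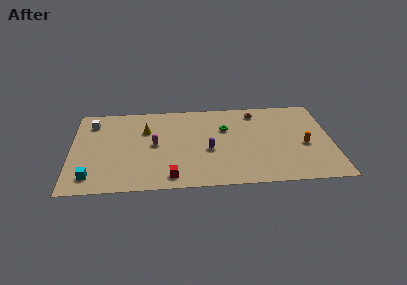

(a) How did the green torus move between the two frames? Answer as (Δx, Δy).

(-0.7, 1.4)

The green torus started near (11.3, 5.1) and ended near (10.6, 6.5).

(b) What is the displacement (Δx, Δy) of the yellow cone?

(3.1, 2.8)

From the two frames, the yellow cone sits at roughly (2.0, 3.9) before and (5.1, 6.7) after.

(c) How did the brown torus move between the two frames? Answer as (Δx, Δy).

(1.1, -0.5)

The brown torus started near (11.7, 8.8) and ended near (12.8, 8.3).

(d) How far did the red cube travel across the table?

2.9

The red cube was near (6.3, 4.2) before and (6.8, 1.3) after, so it travelled √(0.5² + 2.9²) ≈ 2.9 units.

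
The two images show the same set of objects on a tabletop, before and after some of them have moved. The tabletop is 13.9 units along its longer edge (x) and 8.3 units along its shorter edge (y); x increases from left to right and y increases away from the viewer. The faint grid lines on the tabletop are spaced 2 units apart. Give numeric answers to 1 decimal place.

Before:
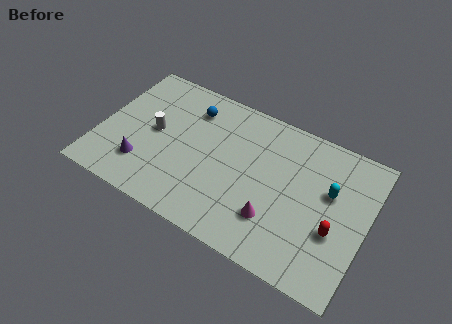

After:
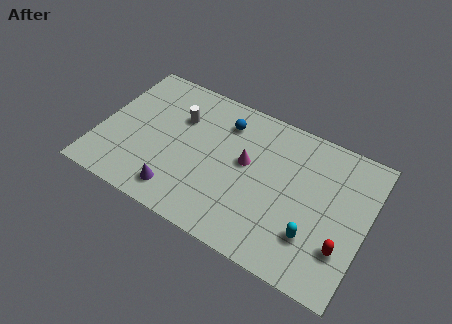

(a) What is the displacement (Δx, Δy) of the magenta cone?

(-1.8, 2.4)

From the two frames, the magenta cone sits at roughly (9.4, 2.3) before and (7.6, 4.7) after.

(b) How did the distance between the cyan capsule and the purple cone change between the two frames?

-2.9

Before: roughly 9.9 units apart; after: 7.0. That's 2.9 units closer together.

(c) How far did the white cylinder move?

1.8

From (2.8, 4.3) to (3.9, 5.7), the white cylinder covered √(1.1² + 1.4²) ≈ 1.8 units.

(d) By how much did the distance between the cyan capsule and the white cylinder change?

-0.9

Before: roughly 9.1 units apart; after: 8.2. That's 0.9 units closer together.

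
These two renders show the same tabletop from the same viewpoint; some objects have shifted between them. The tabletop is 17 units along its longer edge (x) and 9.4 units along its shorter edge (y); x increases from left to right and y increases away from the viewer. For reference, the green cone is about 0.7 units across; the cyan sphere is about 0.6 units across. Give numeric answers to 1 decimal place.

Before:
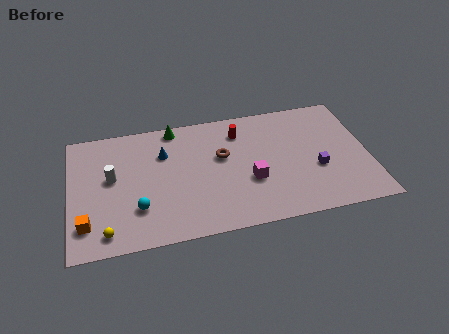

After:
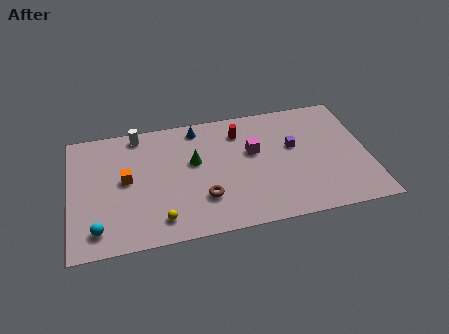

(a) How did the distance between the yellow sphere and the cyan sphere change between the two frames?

+1.2

They were about 2.3 units apart before and 3.5 after — 1.2 units further apart.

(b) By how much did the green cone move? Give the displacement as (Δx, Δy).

(1.0, -2.9)

From the two frames, the green cone sits at roughly (6.1, 8.5) before and (7.1, 5.6) after.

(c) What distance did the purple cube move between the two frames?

2.3

From (14.0, 3.6) to (12.8, 5.6), the purple cube covered √(1.2² + 2.0²) ≈ 2.3 units.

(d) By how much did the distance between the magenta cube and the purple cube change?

-1.5

They were about 3.8 units apart before and 2.3 after — 1.5 units closer together.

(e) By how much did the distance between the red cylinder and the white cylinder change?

-1.8

They were about 7.7 units apart before and 5.9 after — 1.8 units closer together.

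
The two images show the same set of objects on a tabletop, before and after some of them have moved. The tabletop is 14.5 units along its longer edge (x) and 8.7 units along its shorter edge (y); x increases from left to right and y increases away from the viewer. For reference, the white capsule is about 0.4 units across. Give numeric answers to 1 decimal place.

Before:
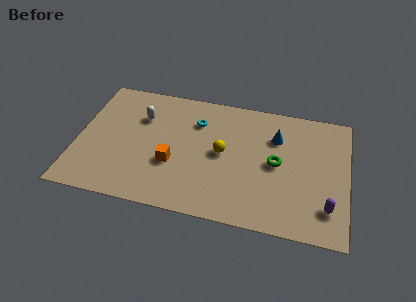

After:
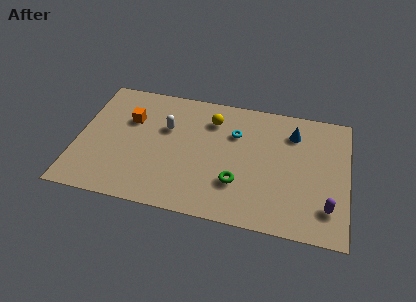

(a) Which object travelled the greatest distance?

the orange cube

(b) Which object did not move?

the purple capsule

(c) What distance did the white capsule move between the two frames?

1.5

The white capsule was near (3.3, 6.1) before and (4.7, 5.6) after, so it travelled √(1.4² + 0.5²) ≈ 1.5 units.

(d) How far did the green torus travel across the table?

2.7

The green torus moved from about (10.7, 4.4) to (8.7, 2.6), a distance of √(2.0² + 1.8²) ≈ 2.7.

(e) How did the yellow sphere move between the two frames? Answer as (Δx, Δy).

(-0.7, 2.2)

From the two frames, the yellow sphere sits at roughly (7.8, 4.5) before and (7.1, 6.7) after.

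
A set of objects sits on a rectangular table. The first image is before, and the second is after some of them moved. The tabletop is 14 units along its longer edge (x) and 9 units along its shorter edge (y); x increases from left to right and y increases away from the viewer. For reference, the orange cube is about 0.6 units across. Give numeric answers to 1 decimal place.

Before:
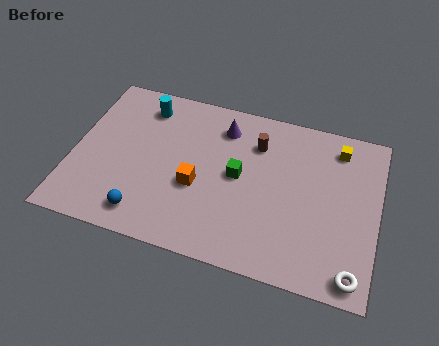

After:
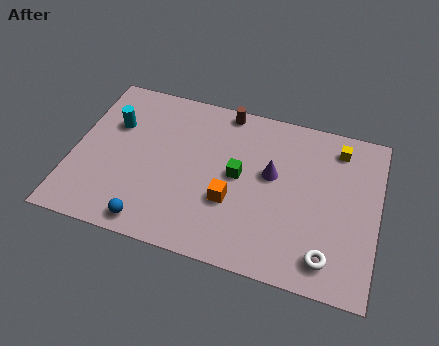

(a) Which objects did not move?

the yellow cube and the green cube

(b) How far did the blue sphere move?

0.5

The blue sphere moved from about (3.6, 1.4) to (3.9, 1.0), a distance of √(0.3² + 0.4²) ≈ 0.5.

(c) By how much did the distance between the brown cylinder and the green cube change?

+1.5

The distance was about 2.1 in the first image and 3.6 in the second, so they moved 1.5 units further apart.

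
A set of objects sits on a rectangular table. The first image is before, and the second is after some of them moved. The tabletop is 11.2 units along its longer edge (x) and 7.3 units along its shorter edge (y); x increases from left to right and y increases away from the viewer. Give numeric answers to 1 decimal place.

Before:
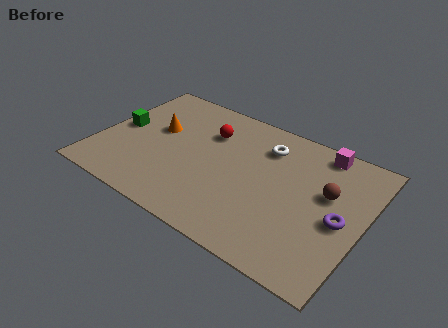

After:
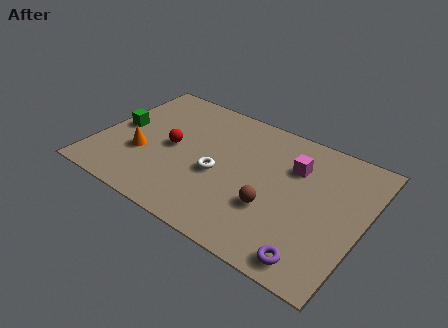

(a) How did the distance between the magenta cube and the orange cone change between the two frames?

-0.5

The distance was about 7.1 in the first image and 6.6 in the second, so they moved 0.5 units closer together.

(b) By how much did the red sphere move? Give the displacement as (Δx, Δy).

(-1.3, -1.6)

From the two frames, the red sphere sits at roughly (4.4, 5.2) before and (3.1, 3.6) after.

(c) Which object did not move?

the green cube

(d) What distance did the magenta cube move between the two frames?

1.7

The magenta cube was near (9.0, 6.5) before and (8.1, 5.1) after, so it travelled √(0.9² + 1.4²) ≈ 1.7 units.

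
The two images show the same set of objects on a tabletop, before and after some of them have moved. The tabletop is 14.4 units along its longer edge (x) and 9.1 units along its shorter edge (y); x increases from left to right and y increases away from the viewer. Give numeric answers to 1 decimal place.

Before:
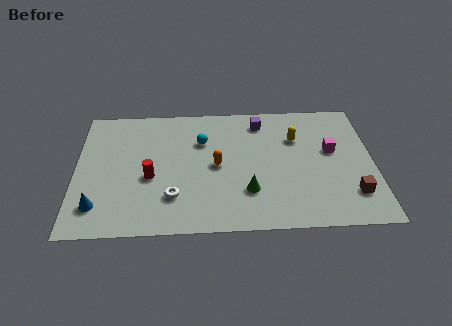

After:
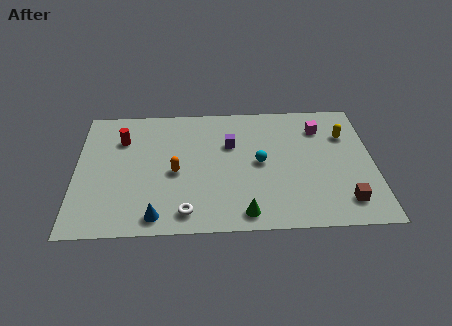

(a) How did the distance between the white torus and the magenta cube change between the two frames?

+0.5

The distance was about 8.2 in the first image and 8.7 in the second, so they moved 0.5 units further apart.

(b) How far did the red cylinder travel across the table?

3.1

The red cylinder was near (3.6, 3.8) before and (2.2, 6.6) after, so it travelled √(1.4² + 2.8²) ≈ 3.1 units.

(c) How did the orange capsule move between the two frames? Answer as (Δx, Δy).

(-2.0, -0.4)

The orange capsule was at about (6.8, 4.5) and moved to about (4.8, 4.1).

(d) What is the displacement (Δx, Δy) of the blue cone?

(2.8, -0.8)

The blue cone was at about (1.1, 1.9) and moved to about (3.9, 1.1).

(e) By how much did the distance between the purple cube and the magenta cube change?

+0.4

The distance was about 4.1 in the first image and 4.5 in the second, so they moved 0.4 units further apart.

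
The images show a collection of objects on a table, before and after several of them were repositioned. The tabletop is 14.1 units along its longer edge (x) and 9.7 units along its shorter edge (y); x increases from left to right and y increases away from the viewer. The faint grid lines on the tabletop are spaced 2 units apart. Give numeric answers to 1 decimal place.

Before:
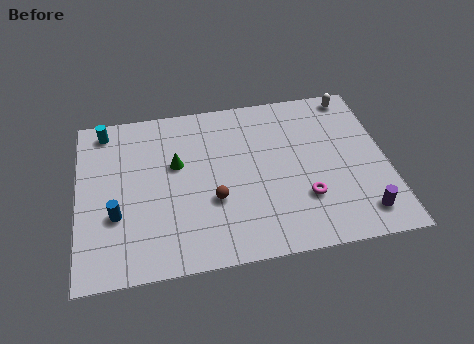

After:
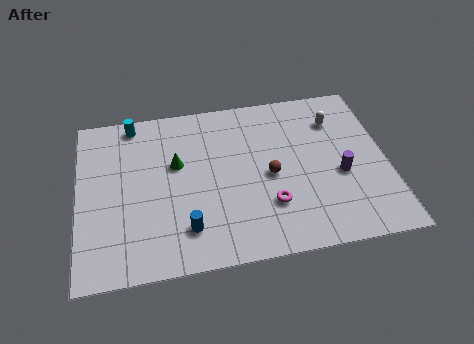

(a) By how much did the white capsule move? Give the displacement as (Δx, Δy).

(-0.9, -1.4)

The white capsule started near (12.8, 8.7) and ended near (11.9, 7.3).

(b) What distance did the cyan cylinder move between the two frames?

1.3

The cyan cylinder was near (1.3, 8.5) before and (2.6, 8.7) after, so it travelled √(1.3² + 0.2²) ≈ 1.3 units.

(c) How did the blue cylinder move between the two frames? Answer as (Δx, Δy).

(3.1, -1.3)

The blue cylinder started near (1.7, 3.4) and ended near (4.8, 2.1).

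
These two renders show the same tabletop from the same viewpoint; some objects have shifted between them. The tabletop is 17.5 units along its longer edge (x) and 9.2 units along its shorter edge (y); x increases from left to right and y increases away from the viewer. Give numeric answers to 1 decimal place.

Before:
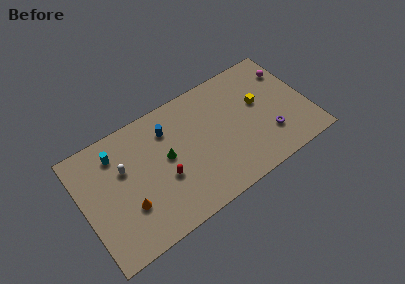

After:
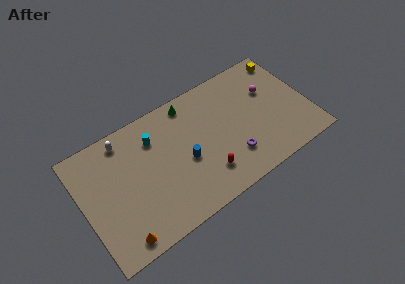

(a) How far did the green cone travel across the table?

3.9

The green cone was near (6.5, 5.0) before and (8.8, 8.1) after, so it travelled √(2.3² + 3.1²) ≈ 3.9 units.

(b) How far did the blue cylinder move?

3.1

The blue cylinder was near (6.9, 7.0) before and (7.8, 4.0) after, so it travelled √(0.9² + 3.0²) ≈ 3.1 units.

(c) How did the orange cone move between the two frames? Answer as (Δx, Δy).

(-1.0, -1.9)

From the two frames, the orange cone sits at roughly (3.2, 3.0) before and (2.2, 1.1) after.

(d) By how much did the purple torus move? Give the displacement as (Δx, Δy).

(-3.0, -0.2)

The purple torus started near (14.2, 2.6) and ended near (11.2, 2.4).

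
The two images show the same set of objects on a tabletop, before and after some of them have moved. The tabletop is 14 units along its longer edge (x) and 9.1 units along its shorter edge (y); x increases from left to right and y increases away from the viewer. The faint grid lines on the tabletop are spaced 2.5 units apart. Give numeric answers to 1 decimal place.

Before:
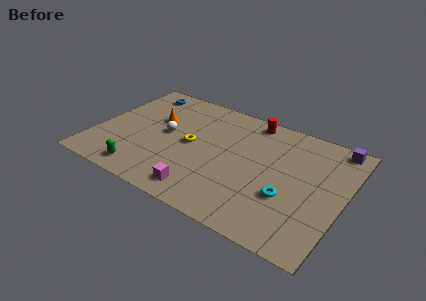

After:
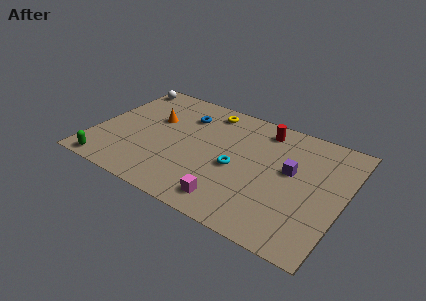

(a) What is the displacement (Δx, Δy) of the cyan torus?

(-3.0, 0.8)

From the two frames, the cyan torus sits at roughly (11.1, 3.2) before and (8.1, 4.0) after.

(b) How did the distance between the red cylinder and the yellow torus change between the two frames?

-1.3

The distance was about 4.5 in the first image and 3.2 in the second, so they moved 1.3 units closer together.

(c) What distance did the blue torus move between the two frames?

3.1

The blue torus moved from about (1.8, 7.8) to (4.7, 6.8), a distance of √(2.9² + 1.0²) ≈ 3.1.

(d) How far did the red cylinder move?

0.9

The red cylinder moved from about (8.3, 8.1) to (9.1, 7.7), a distance of √(0.8² + 0.4²) ≈ 0.9.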